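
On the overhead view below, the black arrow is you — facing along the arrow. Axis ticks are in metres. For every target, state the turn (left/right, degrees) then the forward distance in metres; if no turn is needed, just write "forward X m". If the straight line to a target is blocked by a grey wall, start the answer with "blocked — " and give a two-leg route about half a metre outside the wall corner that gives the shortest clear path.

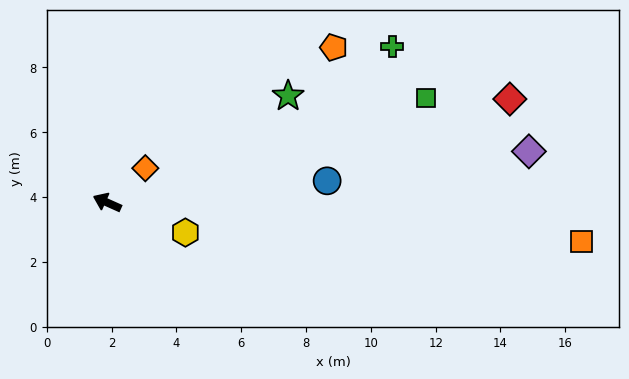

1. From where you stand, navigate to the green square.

turn right 138°, forward 10.4 m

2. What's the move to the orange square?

turn right 161°, forward 14.7 m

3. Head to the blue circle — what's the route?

turn right 150°, forward 6.8 m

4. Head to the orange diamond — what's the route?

turn right 114°, forward 1.6 m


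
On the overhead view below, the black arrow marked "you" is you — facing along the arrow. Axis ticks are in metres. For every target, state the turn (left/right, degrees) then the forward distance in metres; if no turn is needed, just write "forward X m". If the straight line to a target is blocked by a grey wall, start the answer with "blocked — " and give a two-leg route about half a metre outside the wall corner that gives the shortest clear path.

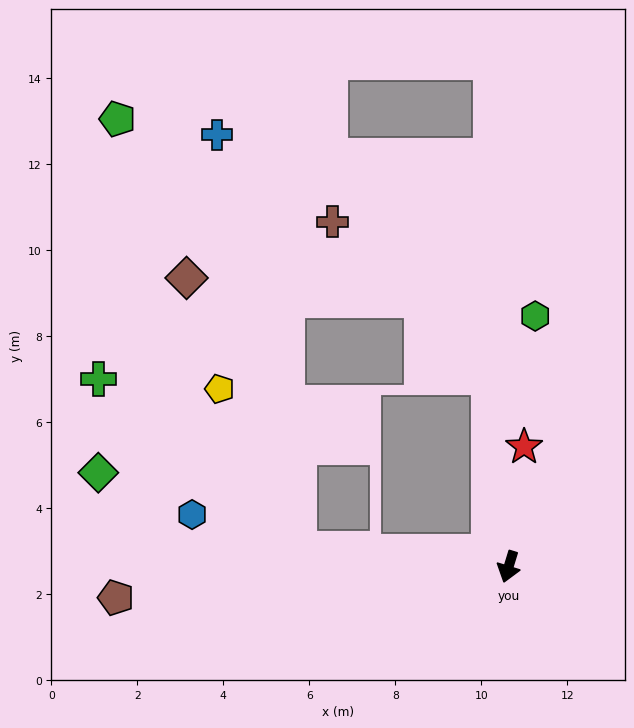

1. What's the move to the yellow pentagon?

blocked — turn right 78°, forward 4.9 m, then turn right 59°, forward 4.1 m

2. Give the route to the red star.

turn right 170°, forward 2.8 m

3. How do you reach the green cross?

blocked — turn right 78°, forward 4.9 m, then turn right 35°, forward 6.1 m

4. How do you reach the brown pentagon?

turn right 68°, forward 9.2 m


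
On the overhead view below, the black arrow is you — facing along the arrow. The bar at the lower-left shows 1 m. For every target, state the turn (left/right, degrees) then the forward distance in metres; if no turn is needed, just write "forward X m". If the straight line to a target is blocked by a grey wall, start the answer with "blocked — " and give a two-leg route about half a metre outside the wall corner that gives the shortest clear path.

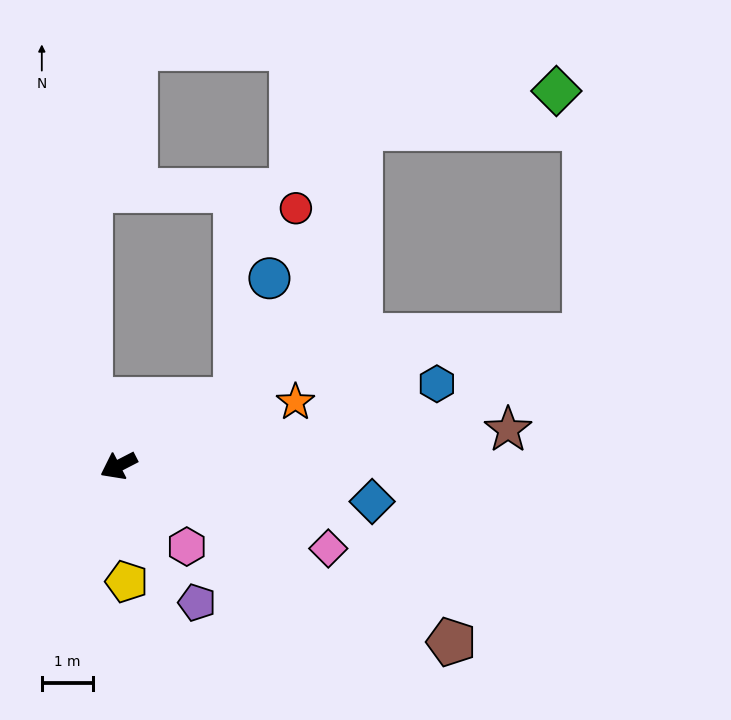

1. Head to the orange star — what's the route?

turn left 173°, forward 3.6 m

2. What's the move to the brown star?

turn left 158°, forward 7.6 m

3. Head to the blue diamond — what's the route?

turn left 145°, forward 5.0 m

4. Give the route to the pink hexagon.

turn left 103°, forward 2.1 m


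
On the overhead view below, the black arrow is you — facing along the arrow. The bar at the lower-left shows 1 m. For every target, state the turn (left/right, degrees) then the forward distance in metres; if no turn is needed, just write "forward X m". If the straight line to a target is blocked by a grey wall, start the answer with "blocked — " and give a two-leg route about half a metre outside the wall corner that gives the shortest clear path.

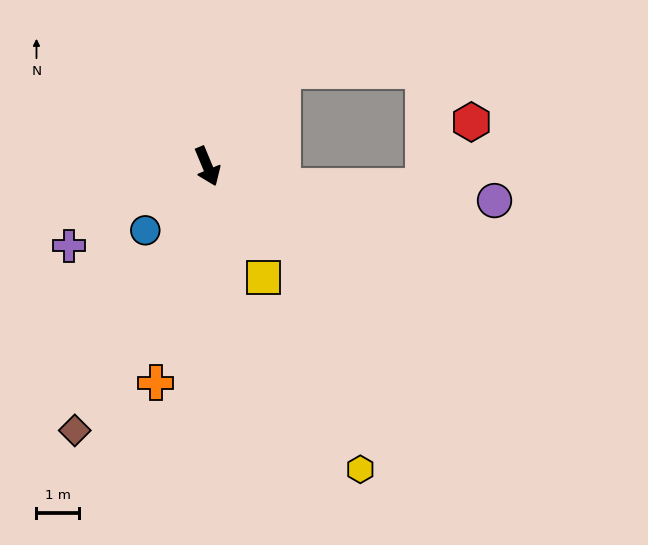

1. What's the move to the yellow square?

turn left 4°, forward 2.9 m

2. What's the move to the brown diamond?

turn right 49°, forward 6.9 m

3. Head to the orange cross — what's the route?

turn right 36°, forward 5.2 m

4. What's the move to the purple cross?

turn right 83°, forward 3.7 m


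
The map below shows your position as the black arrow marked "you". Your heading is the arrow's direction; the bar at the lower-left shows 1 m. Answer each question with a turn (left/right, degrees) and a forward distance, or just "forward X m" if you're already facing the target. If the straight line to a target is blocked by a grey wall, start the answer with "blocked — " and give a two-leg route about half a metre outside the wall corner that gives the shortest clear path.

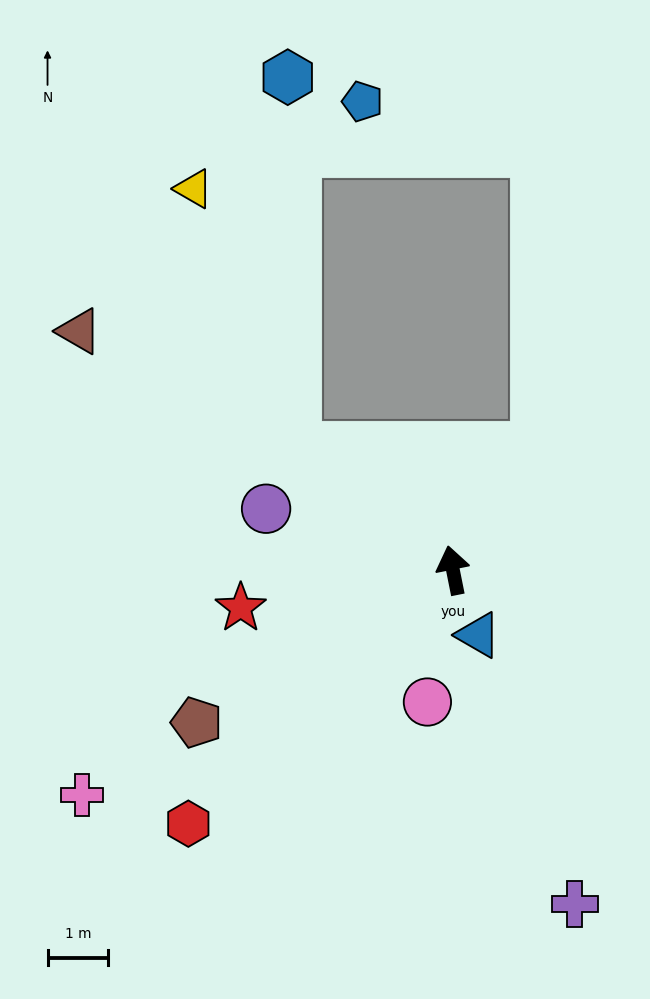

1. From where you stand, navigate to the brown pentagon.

turn left 109°, forward 4.9 m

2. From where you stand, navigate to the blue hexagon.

blocked — turn left 41°, forward 3.3 m, then turn right 51°, forward 6.1 m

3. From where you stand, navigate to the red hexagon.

turn left 122°, forward 6.0 m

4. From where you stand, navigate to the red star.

turn left 89°, forward 3.5 m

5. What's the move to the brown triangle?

turn left 46°, forward 7.3 m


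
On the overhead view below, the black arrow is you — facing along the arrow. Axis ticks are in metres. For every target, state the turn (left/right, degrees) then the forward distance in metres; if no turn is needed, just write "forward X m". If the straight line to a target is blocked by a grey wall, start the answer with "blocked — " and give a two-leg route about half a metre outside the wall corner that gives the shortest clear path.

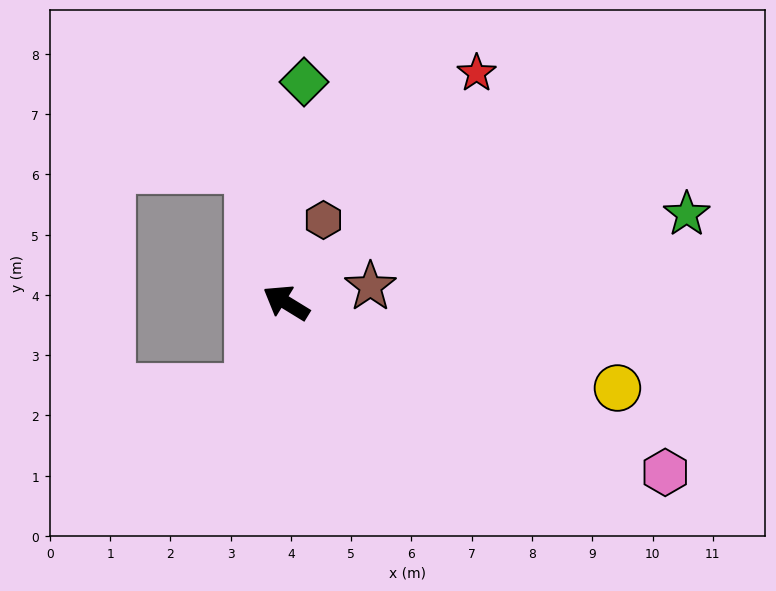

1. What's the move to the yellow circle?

turn right 163°, forward 5.7 m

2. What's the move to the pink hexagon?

turn right 173°, forward 6.9 m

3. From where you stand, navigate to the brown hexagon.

turn right 83°, forward 1.5 m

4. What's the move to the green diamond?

turn right 63°, forward 3.7 m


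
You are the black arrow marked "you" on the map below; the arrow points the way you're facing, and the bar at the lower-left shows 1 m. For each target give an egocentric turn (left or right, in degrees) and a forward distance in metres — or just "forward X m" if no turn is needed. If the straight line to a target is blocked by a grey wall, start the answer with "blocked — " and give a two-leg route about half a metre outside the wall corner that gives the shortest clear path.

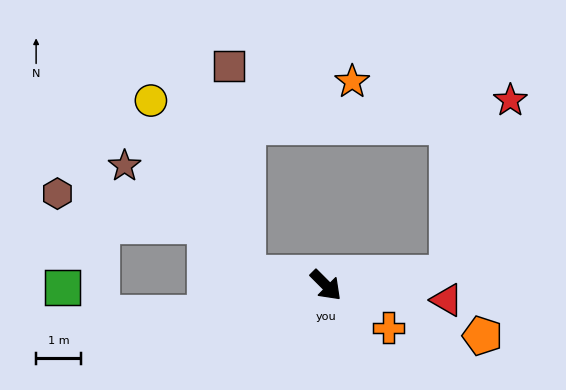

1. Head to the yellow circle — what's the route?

blocked — turn right 143°, forward 1.8 m, then turn right 53°, forward 4.4 m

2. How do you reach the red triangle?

turn left 38°, forward 2.7 m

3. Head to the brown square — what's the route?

blocked — turn right 143°, forward 1.8 m, then turn right 77°, forward 4.6 m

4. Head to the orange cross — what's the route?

turn left 11°, forward 1.7 m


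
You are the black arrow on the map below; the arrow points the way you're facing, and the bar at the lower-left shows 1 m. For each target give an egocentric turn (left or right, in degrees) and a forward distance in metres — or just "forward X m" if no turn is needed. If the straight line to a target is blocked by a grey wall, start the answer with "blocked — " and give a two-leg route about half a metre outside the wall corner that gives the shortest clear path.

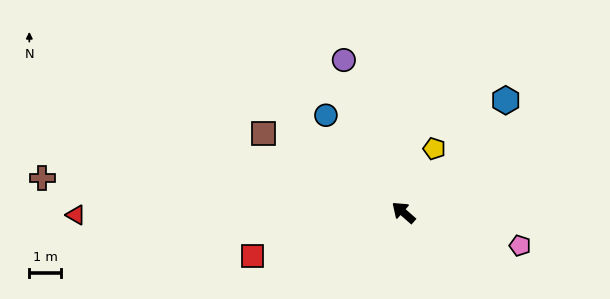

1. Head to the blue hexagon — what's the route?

turn right 91°, forward 4.8 m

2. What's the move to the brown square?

turn left 12°, forward 5.1 m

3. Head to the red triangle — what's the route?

turn left 42°, forward 10.4 m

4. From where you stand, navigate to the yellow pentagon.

turn right 75°, forward 2.2 m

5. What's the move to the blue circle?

turn right 10°, forward 3.9 m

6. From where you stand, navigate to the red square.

turn left 57°, forward 5.0 m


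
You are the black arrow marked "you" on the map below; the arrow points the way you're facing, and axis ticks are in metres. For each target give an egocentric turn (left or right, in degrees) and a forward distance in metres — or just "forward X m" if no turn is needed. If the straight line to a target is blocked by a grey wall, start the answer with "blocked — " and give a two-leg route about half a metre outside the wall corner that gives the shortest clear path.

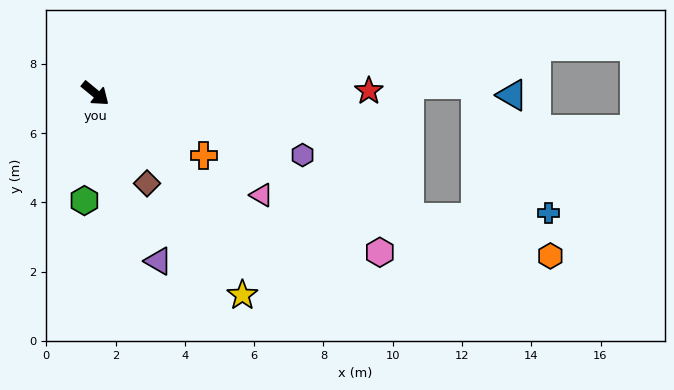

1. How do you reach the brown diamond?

turn right 21°, forward 3.0 m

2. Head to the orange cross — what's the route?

turn left 10°, forward 3.6 m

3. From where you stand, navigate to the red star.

turn left 40°, forward 7.9 m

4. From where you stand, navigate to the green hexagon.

turn right 56°, forward 3.1 m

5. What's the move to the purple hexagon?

turn left 23°, forward 6.2 m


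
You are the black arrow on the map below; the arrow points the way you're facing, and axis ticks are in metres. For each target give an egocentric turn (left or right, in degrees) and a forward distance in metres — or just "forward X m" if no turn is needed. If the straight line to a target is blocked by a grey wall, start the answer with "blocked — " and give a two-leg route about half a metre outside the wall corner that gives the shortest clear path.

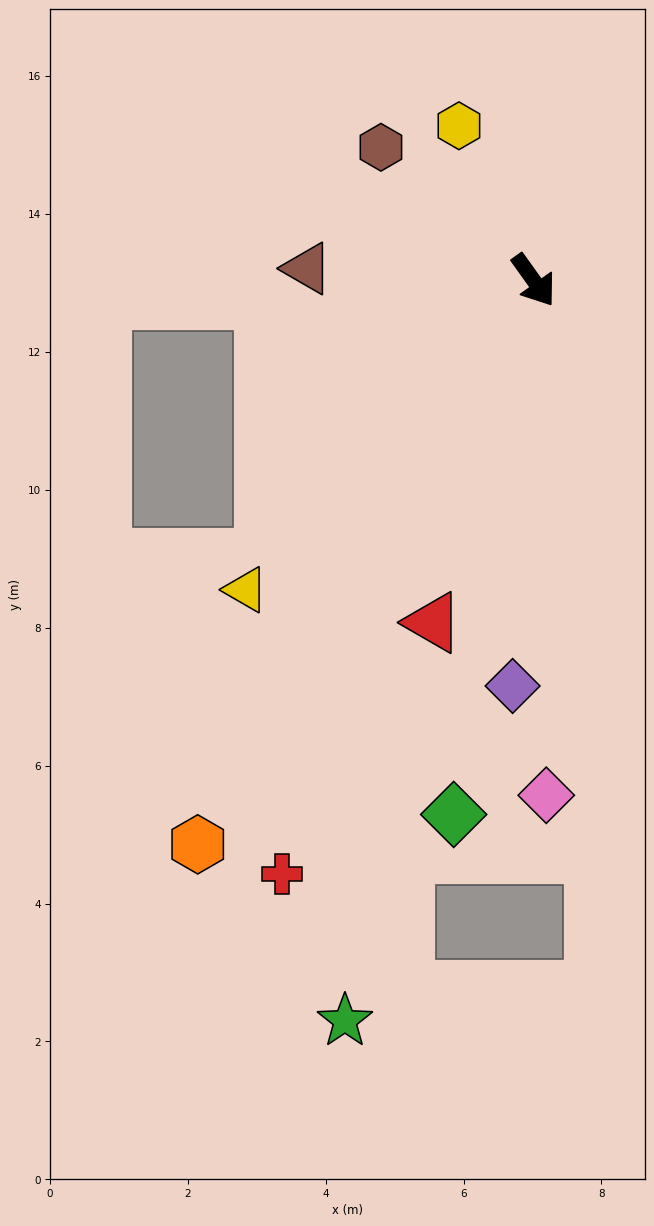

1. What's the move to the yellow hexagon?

turn left 170°, forward 2.5 m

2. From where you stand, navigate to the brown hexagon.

turn right 167°, forward 2.9 m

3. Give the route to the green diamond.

turn right 44°, forward 7.8 m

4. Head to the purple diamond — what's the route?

turn right 39°, forward 5.9 m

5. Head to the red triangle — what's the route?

turn right 52°, forward 5.2 m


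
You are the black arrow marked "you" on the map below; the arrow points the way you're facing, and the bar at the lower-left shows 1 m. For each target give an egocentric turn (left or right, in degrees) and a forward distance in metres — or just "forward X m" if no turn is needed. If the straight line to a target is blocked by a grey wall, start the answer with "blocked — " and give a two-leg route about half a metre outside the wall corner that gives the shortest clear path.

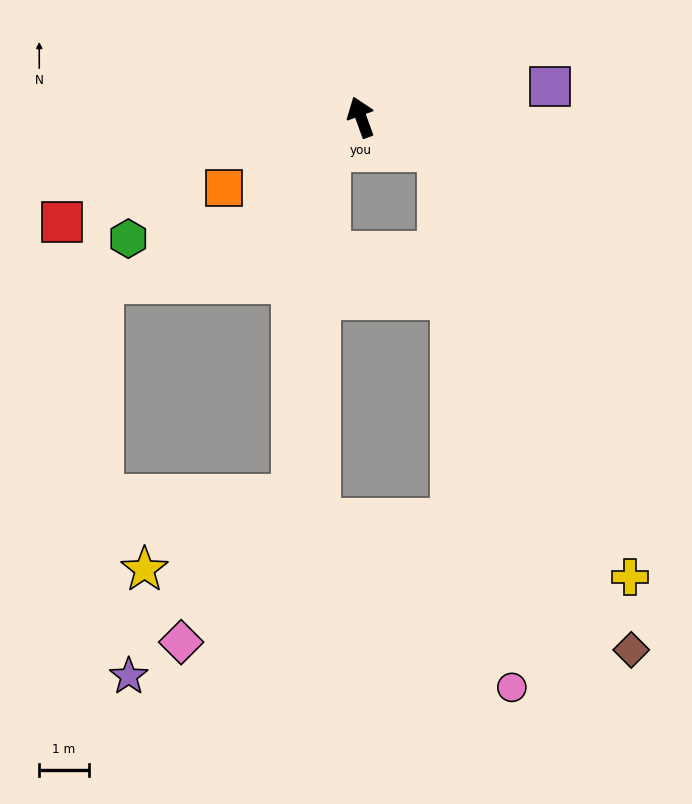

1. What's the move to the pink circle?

blocked — turn right 134°, forward 1.7 m, then turn right 58°, forward 11.0 m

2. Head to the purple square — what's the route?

turn right 101°, forward 3.9 m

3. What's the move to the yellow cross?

blocked — turn right 134°, forward 1.7 m, then turn right 42°, forward 9.5 m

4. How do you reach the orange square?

turn left 97°, forward 3.1 m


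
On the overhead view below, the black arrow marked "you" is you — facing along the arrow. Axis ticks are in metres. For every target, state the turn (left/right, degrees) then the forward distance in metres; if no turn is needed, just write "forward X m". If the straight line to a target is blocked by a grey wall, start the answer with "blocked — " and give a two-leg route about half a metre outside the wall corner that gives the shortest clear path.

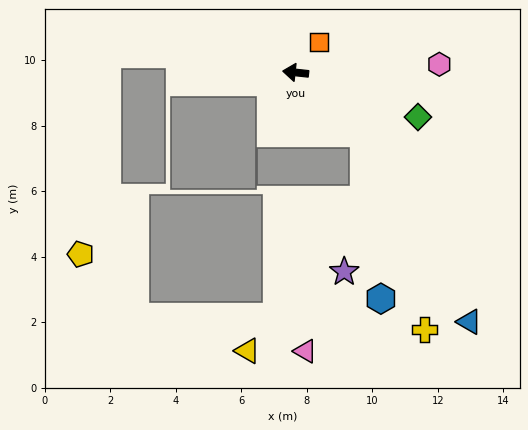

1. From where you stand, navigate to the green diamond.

turn left 166°, forward 4.0 m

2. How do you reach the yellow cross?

blocked — turn left 145°, forward 2.8 m, then turn right 32°, forward 6.3 m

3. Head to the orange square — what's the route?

turn right 121°, forward 1.2 m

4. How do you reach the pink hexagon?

turn right 171°, forward 4.4 m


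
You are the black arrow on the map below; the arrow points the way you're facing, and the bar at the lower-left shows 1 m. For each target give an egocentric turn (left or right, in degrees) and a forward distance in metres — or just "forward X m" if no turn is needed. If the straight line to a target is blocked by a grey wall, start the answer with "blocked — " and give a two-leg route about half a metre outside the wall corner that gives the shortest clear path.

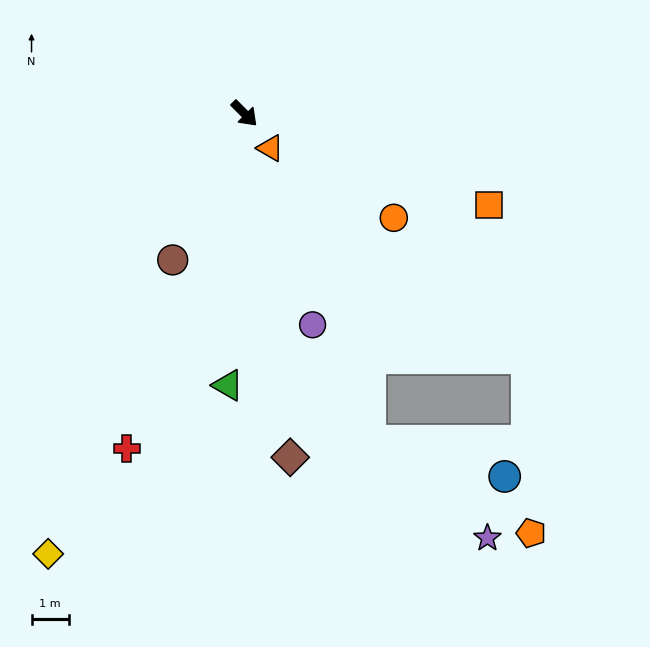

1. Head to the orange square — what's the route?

turn left 25°, forward 7.0 m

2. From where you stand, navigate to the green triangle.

turn right 48°, forward 7.3 m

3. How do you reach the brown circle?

turn right 71°, forward 4.3 m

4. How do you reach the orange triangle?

turn right 8°, forward 1.2 m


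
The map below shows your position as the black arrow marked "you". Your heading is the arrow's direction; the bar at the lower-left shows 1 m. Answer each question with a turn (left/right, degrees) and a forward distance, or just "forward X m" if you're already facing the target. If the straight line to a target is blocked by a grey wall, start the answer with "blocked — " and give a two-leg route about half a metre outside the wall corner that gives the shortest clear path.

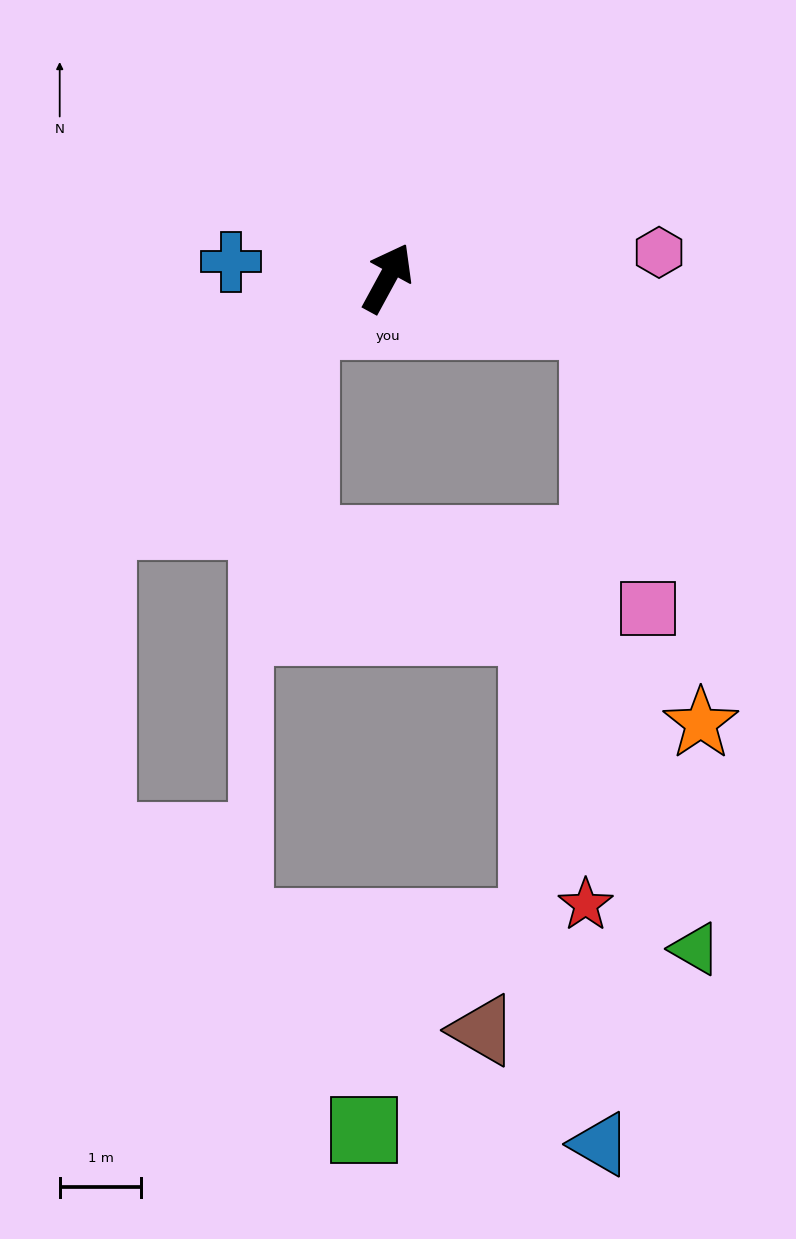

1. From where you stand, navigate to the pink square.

blocked — turn right 74°, forward 2.6 m, then turn right 67°, forward 3.5 m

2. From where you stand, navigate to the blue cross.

turn left 113°, forward 1.9 m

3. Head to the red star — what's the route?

blocked — turn right 74°, forward 2.6 m, then turn right 78°, forward 7.1 m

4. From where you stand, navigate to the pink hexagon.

turn right 56°, forward 3.3 m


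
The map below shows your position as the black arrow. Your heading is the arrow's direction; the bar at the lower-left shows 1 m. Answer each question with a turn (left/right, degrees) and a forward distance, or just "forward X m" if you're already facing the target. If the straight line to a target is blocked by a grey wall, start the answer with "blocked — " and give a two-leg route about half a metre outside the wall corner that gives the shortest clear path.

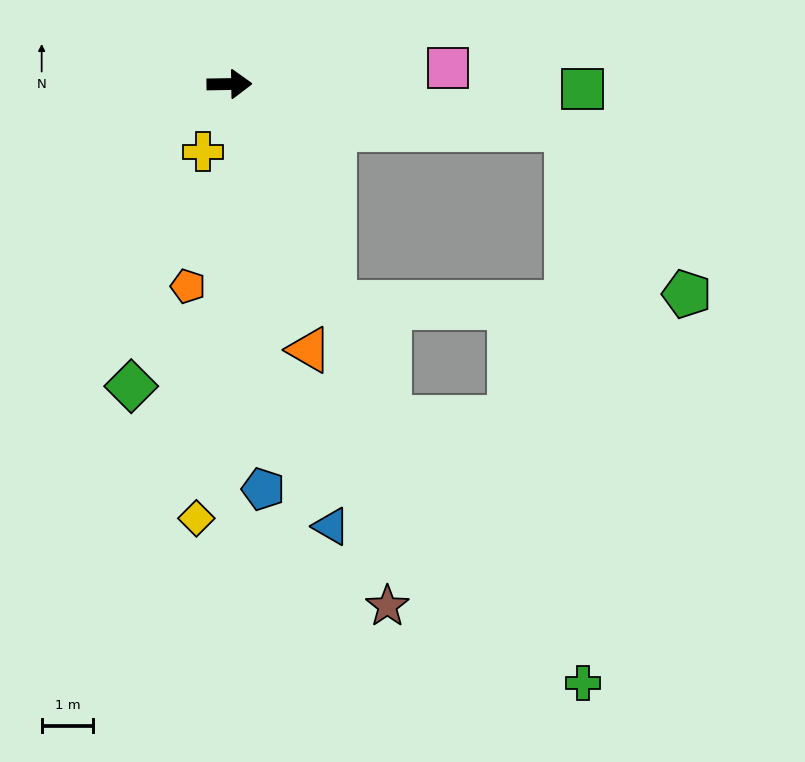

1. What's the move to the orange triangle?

turn right 74°, forward 5.4 m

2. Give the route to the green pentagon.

blocked — turn right 9°, forward 6.6 m, then turn right 46°, forward 3.9 m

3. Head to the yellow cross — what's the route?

turn right 112°, forward 1.4 m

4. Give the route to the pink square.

turn left 3°, forward 4.2 m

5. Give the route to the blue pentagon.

turn right 86°, forward 7.9 m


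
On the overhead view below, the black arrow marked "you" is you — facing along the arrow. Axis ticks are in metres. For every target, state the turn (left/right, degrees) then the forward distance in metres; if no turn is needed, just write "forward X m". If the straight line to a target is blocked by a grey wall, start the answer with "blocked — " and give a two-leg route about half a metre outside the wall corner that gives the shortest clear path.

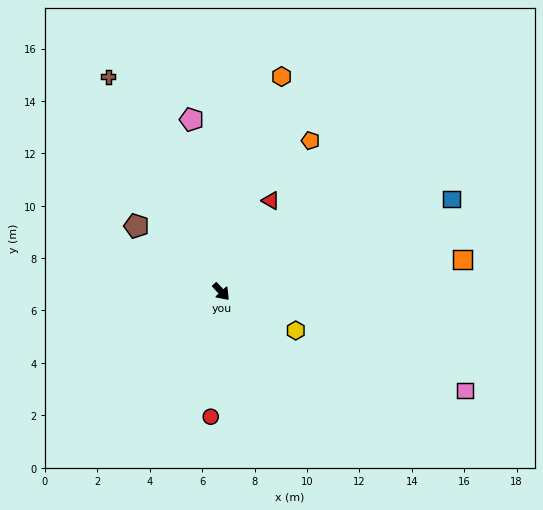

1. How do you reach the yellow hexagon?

turn left 20°, forward 3.2 m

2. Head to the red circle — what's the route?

turn right 47°, forward 4.8 m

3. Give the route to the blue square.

turn left 69°, forward 9.5 m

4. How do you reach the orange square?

turn left 55°, forward 9.3 m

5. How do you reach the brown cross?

turn left 165°, forward 9.3 m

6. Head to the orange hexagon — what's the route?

turn left 122°, forward 8.5 m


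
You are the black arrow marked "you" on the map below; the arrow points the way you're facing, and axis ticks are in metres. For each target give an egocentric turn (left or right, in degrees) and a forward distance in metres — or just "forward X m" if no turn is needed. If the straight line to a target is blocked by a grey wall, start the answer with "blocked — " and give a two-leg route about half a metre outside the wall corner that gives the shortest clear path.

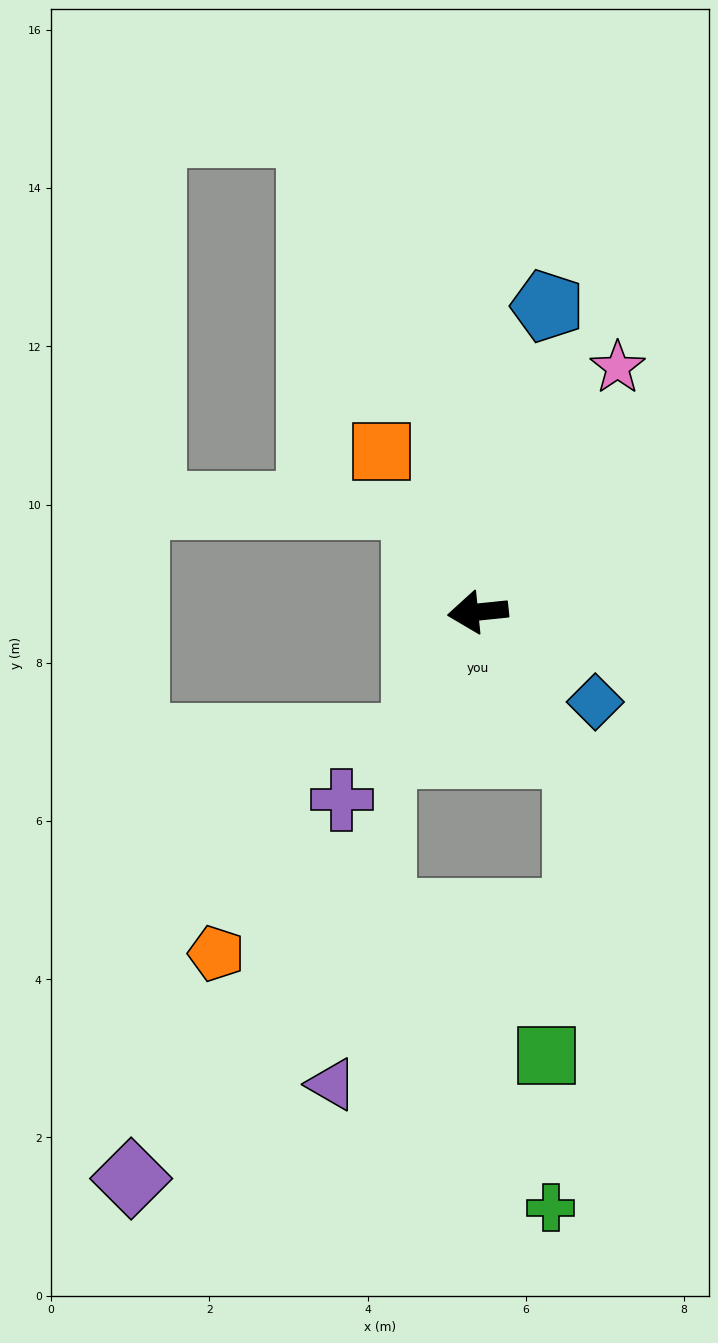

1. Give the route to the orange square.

turn right 65°, forward 2.4 m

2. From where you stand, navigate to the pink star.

turn right 126°, forward 3.6 m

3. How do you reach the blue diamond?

turn left 137°, forward 1.9 m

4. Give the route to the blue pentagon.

turn right 109°, forward 4.0 m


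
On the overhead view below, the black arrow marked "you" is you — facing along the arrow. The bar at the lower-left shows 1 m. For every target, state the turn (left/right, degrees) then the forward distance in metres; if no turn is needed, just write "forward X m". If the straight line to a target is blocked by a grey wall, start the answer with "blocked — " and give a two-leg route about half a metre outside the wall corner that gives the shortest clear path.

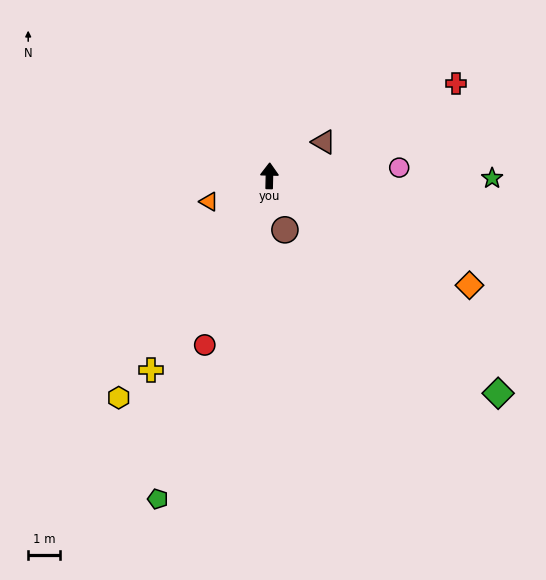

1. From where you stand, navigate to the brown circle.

turn right 163°, forward 1.8 m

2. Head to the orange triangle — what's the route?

turn left 114°, forward 2.1 m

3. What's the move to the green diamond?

turn right 132°, forward 10.0 m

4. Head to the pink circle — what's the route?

turn right 85°, forward 4.1 m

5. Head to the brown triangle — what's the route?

turn right 57°, forward 2.0 m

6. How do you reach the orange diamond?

turn right 117°, forward 7.2 m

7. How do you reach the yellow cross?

turn left 150°, forward 7.2 m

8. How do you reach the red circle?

turn left 160°, forward 5.7 m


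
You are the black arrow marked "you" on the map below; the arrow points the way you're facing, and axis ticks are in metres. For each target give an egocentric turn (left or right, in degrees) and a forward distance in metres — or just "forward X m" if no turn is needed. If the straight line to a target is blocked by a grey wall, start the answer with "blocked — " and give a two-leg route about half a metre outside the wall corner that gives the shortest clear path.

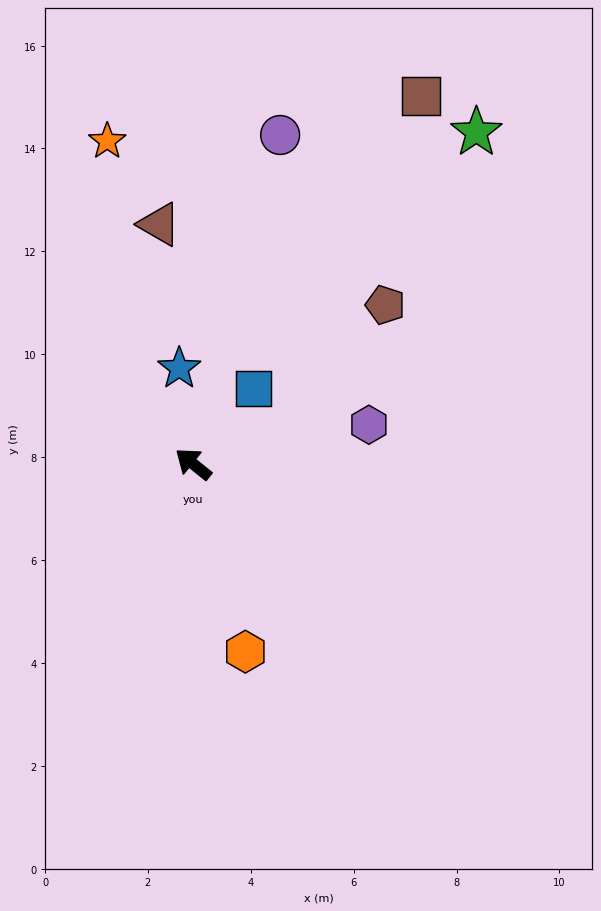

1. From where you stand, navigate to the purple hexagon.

turn right 129°, forward 3.5 m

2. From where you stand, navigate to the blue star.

turn right 43°, forward 1.9 m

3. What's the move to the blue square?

turn right 90°, forward 1.9 m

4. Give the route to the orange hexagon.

turn left 144°, forward 3.8 m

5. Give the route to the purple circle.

turn right 66°, forward 6.6 m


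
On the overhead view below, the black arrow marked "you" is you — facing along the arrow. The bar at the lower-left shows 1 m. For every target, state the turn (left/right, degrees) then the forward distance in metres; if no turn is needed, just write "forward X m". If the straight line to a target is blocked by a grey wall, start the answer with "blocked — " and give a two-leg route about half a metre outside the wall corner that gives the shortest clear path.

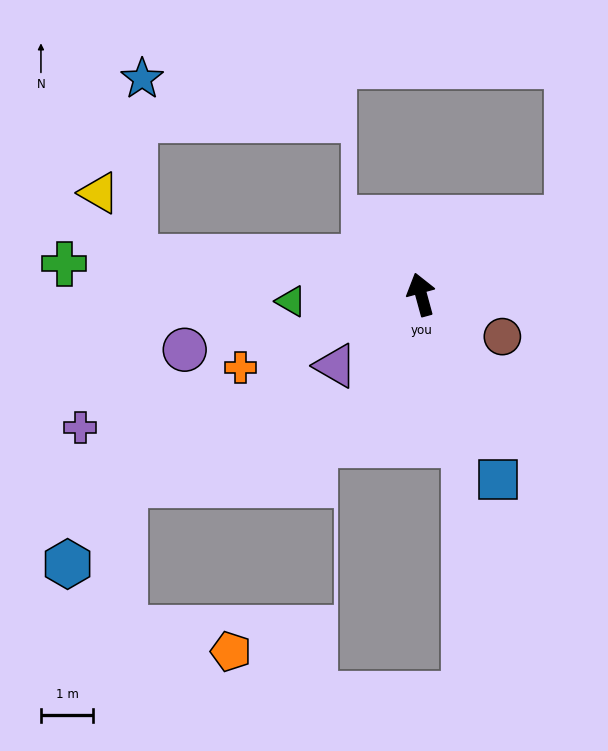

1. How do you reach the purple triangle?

turn left 114°, forward 2.1 m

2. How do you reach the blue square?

turn right 173°, forward 3.8 m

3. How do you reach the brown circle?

turn right 133°, forward 1.7 m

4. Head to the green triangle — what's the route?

turn left 78°, forward 2.5 m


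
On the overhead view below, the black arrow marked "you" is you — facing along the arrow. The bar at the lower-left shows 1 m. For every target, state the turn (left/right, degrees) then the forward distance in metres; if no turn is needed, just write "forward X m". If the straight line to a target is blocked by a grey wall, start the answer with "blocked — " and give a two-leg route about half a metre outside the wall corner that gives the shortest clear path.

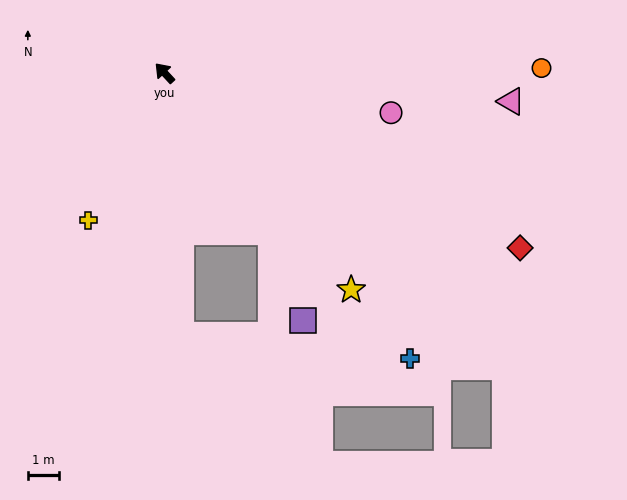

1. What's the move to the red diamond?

turn right 159°, forward 12.8 m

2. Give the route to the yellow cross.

turn left 110°, forward 5.4 m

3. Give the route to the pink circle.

turn right 143°, forward 7.5 m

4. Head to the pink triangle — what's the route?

turn right 137°, forward 11.3 m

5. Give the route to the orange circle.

turn right 132°, forward 12.2 m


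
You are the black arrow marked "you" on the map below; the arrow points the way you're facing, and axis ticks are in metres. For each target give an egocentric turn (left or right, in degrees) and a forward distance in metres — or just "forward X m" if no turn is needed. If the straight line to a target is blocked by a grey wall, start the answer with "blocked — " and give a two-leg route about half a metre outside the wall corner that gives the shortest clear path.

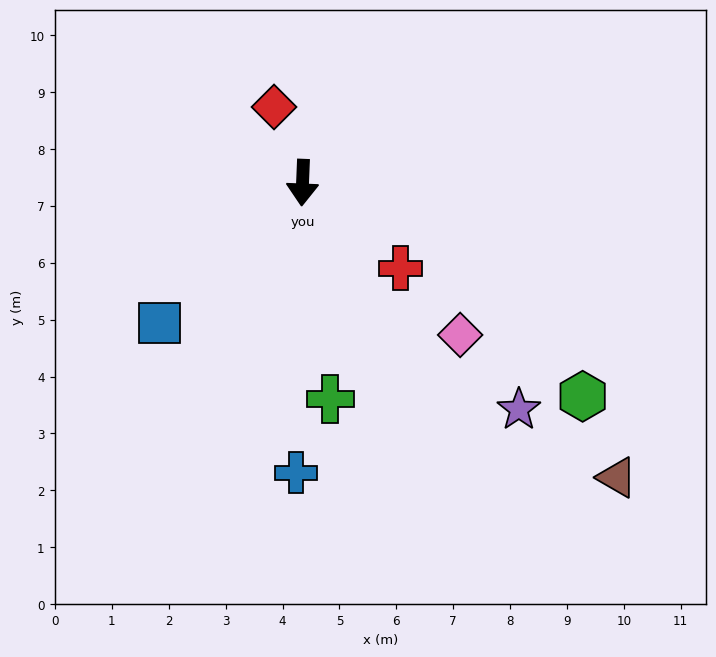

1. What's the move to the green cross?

turn left 10°, forward 3.8 m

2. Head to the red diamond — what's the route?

turn right 157°, forward 1.4 m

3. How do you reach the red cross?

turn left 51°, forward 2.3 m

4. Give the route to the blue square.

turn right 43°, forward 3.5 m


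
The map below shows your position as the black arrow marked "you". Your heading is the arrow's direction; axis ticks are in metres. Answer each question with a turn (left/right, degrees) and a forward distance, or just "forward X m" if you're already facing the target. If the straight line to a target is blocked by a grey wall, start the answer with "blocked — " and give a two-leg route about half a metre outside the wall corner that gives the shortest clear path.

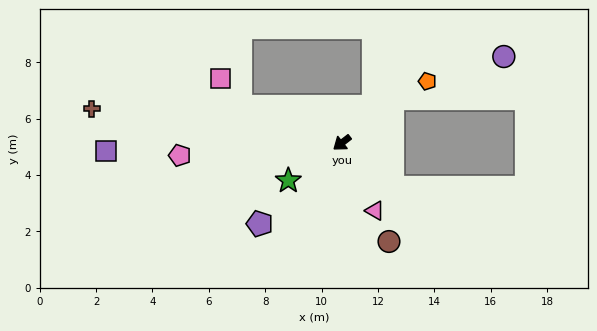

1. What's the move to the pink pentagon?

turn right 33°, forward 5.8 m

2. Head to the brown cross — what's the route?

turn right 46°, forward 9.0 m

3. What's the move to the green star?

turn right 3°, forward 2.3 m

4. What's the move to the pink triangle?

turn left 78°, forward 2.7 m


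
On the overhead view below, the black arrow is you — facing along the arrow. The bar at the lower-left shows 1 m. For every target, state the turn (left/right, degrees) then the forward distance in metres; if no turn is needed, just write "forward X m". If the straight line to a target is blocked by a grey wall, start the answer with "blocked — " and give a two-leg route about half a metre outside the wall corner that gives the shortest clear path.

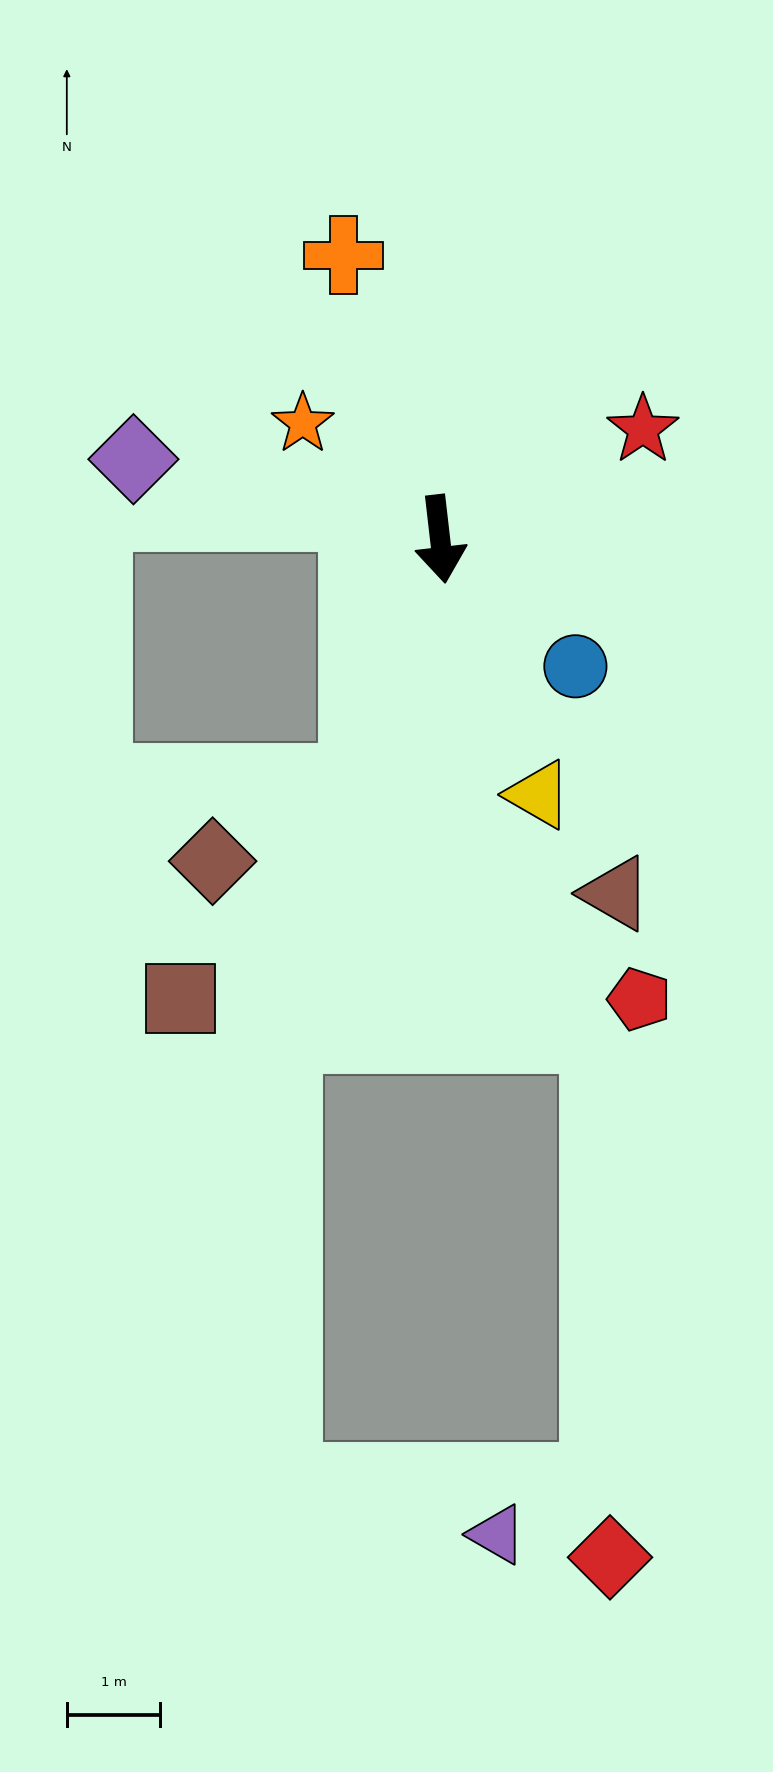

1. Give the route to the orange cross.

turn right 168°, forward 3.2 m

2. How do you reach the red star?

turn left 112°, forward 2.5 m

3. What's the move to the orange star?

turn right 137°, forward 1.9 m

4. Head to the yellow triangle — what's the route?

turn left 14°, forward 2.9 m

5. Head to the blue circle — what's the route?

turn left 40°, forward 2.0 m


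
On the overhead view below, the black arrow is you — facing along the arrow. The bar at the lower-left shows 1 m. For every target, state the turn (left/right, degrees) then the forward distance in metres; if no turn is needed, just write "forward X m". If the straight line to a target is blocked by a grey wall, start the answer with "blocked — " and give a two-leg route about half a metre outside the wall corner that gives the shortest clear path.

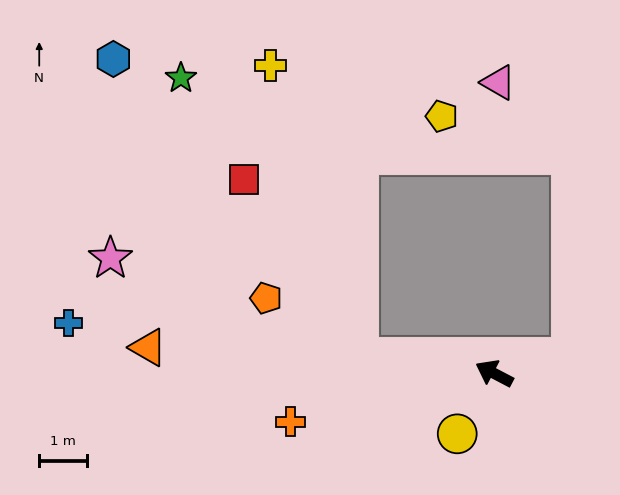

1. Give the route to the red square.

blocked — turn left 21°, forward 2.9 m, then turn right 51°, forward 4.4 m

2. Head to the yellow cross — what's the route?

blocked — turn left 21°, forward 2.9 m, then turn right 67°, forward 6.4 m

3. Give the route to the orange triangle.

turn left 23°, forward 7.3 m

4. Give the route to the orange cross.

turn left 41°, forward 4.4 m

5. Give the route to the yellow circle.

turn left 86°, forward 1.5 m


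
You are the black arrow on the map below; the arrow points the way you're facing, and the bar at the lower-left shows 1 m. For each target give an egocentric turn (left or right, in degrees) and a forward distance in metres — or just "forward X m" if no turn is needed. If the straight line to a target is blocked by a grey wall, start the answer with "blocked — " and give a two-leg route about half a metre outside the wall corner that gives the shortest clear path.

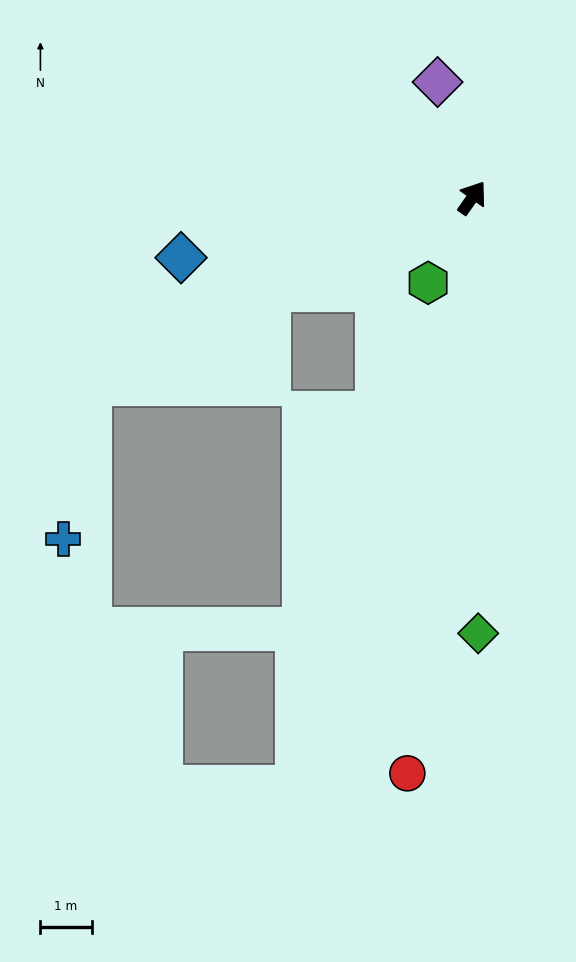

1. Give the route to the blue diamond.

turn left 137°, forward 5.8 m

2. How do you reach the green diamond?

turn right 144°, forward 8.5 m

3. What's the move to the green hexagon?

turn right 172°, forward 1.9 m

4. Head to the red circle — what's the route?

turn right 151°, forward 11.3 m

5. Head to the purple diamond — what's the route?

turn left 52°, forward 2.4 m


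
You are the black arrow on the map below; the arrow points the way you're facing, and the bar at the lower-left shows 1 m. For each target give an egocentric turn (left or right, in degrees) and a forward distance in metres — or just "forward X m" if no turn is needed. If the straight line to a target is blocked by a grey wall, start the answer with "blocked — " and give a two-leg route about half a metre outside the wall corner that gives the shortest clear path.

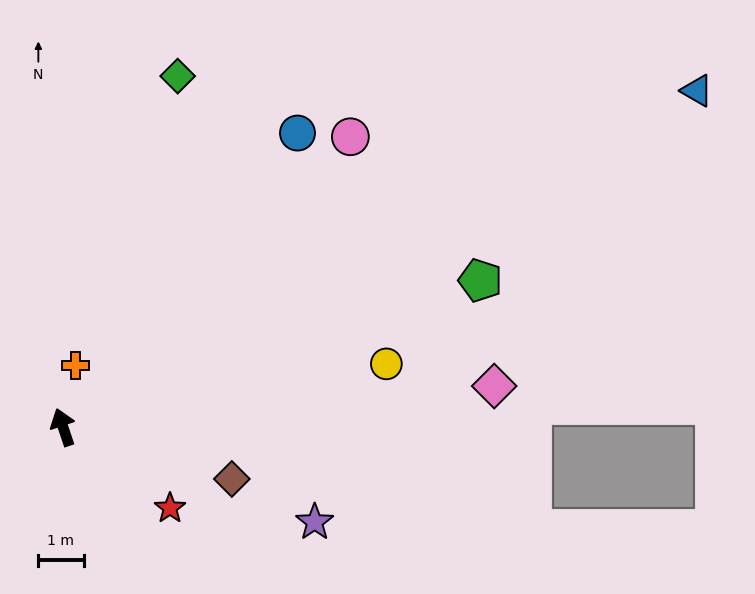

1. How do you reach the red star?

turn right 146°, forward 3.0 m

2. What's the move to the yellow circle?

turn right 97°, forward 7.3 m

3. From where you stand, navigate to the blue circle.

turn right 57°, forward 8.3 m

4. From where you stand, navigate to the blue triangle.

turn right 81°, forward 15.9 m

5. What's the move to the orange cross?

turn right 30°, forward 1.4 m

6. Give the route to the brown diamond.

turn right 126°, forward 3.9 m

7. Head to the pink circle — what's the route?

turn right 63°, forward 9.0 m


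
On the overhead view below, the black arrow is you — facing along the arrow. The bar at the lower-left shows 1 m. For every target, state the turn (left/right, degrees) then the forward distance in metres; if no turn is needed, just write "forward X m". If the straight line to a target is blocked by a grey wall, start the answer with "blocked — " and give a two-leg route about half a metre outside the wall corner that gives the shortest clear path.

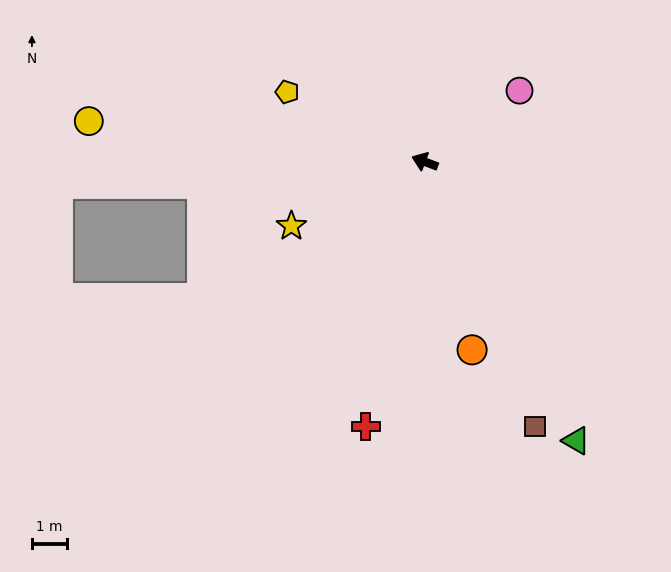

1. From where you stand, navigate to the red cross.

turn left 98°, forward 7.8 m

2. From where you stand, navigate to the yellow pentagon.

turn right 6°, forward 4.4 m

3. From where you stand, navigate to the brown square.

turn left 133°, forward 8.2 m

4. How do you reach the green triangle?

turn left 139°, forward 9.1 m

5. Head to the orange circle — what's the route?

turn left 125°, forward 5.5 m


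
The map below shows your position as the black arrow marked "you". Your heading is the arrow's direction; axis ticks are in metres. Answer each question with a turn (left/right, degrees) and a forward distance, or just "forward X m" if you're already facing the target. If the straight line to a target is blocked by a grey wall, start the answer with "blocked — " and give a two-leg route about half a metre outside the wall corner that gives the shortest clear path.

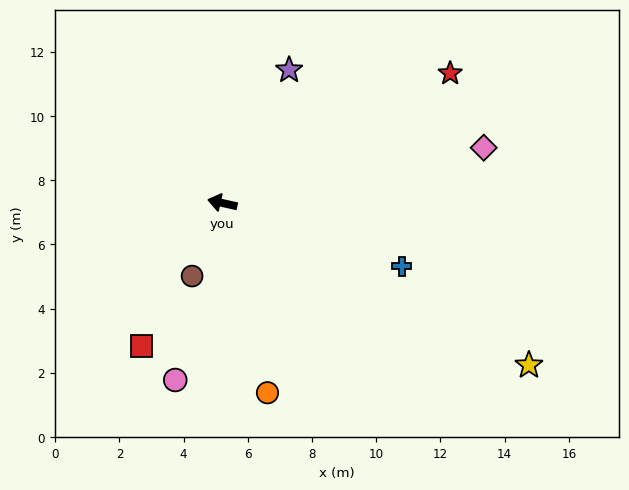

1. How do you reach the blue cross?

turn left 173°, forward 5.9 m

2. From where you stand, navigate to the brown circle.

turn left 80°, forward 2.5 m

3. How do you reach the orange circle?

turn left 116°, forward 6.1 m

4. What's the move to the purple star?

turn right 104°, forward 4.6 m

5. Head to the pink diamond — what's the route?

turn right 155°, forward 8.3 m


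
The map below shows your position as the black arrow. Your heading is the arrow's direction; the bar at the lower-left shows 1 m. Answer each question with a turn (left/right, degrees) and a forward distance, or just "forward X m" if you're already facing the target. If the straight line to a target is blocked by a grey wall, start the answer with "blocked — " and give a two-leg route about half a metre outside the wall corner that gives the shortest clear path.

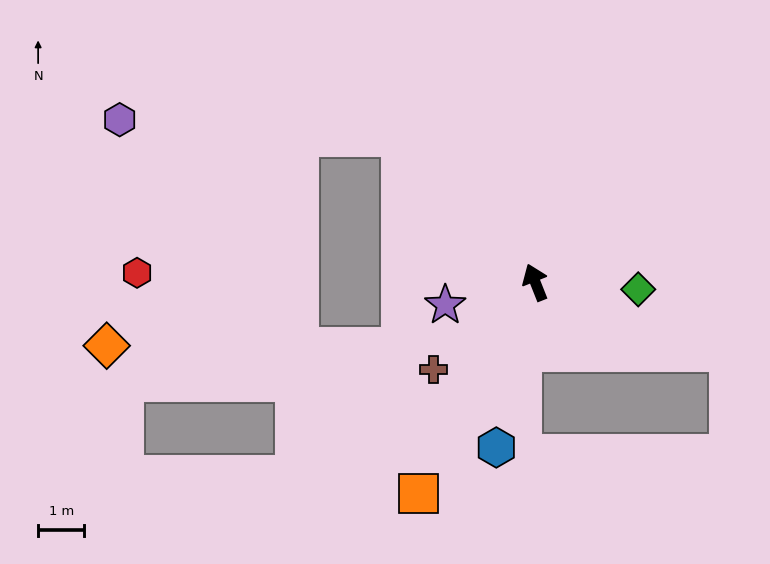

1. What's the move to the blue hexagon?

turn left 145°, forward 3.7 m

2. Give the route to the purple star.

turn left 83°, forward 2.0 m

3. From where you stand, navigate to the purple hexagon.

blocked — turn left 21°, forward 4.3 m, then turn left 44°, forward 6.1 m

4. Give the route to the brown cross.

turn left 109°, forward 2.9 m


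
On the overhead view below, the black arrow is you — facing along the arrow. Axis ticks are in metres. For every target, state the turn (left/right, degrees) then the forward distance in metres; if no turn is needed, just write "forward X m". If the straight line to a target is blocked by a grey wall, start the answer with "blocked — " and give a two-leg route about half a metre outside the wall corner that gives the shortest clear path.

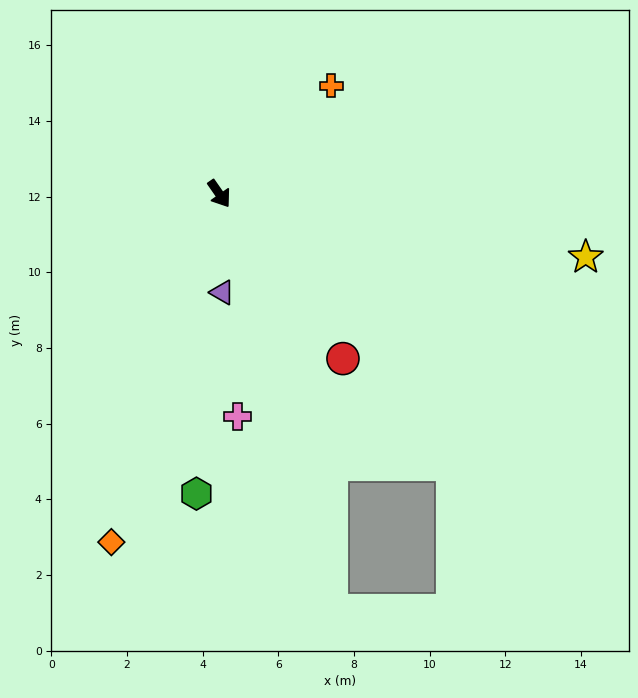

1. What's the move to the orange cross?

turn left 99°, forward 4.1 m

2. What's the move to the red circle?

turn left 2°, forward 5.4 m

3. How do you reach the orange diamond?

turn right 52°, forward 9.6 m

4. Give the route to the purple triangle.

turn right 33°, forward 2.6 m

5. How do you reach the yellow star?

turn left 45°, forward 9.8 m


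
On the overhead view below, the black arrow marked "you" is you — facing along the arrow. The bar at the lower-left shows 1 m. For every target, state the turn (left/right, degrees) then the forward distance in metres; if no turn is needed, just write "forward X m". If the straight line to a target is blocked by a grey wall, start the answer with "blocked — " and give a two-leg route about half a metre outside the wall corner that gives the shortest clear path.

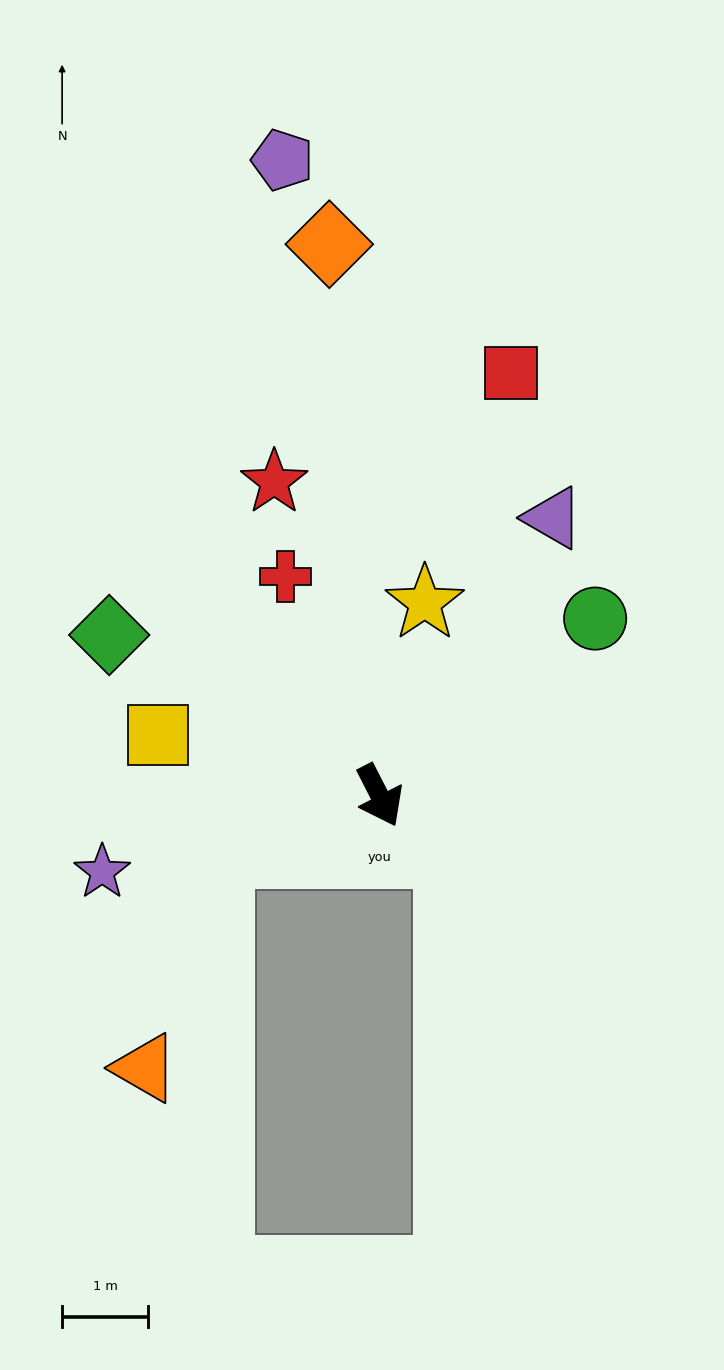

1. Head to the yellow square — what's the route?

turn right 132°, forward 2.7 m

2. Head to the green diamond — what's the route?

turn right 148°, forward 3.6 m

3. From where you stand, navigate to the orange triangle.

blocked — turn right 98°, forward 2.0 m, then turn left 52°, forward 2.6 m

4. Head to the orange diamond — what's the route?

turn left 158°, forward 6.4 m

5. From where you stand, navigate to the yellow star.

turn left 140°, forward 2.3 m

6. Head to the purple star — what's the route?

turn right 102°, forward 3.3 m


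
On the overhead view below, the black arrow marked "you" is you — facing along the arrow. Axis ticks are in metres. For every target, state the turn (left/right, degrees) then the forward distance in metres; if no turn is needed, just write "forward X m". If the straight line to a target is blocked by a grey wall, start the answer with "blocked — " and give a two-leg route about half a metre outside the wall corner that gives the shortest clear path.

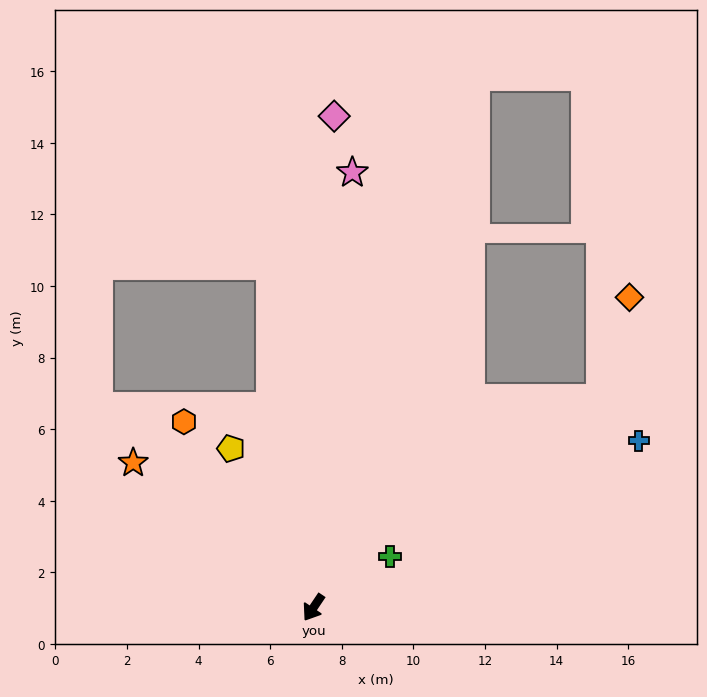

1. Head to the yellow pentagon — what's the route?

turn right 119°, forward 5.0 m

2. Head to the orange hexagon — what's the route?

turn right 111°, forward 6.3 m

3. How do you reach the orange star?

turn right 95°, forward 6.5 m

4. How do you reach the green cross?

turn left 158°, forward 2.6 m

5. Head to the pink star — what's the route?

turn right 151°, forward 12.2 m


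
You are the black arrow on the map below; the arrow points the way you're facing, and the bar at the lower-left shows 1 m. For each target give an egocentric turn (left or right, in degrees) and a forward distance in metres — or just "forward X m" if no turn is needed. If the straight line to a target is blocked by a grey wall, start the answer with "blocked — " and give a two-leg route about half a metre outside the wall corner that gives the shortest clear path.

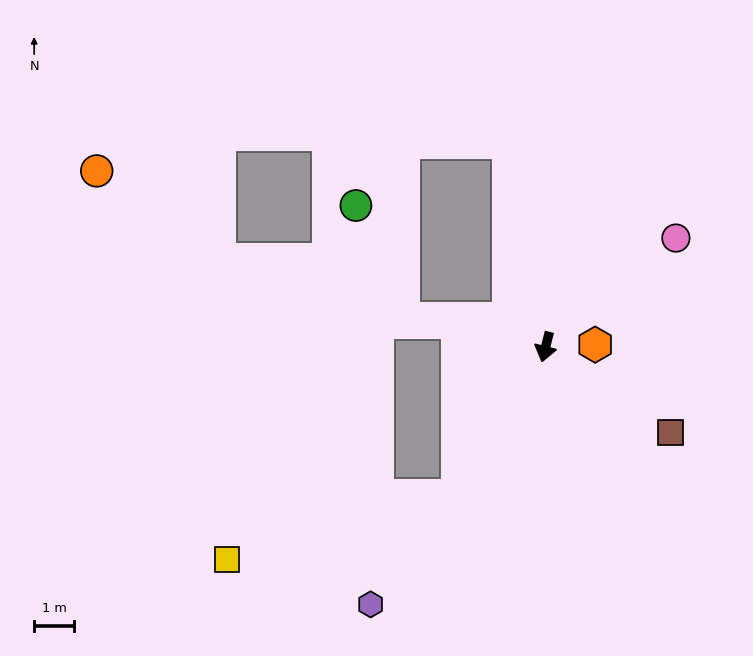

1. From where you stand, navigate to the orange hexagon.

turn left 107°, forward 1.2 m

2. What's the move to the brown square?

turn left 70°, forward 3.8 m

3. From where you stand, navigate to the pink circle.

turn left 144°, forward 4.3 m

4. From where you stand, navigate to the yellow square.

blocked — turn right 16°, forward 4.3 m, then turn right 45°, forward 6.0 m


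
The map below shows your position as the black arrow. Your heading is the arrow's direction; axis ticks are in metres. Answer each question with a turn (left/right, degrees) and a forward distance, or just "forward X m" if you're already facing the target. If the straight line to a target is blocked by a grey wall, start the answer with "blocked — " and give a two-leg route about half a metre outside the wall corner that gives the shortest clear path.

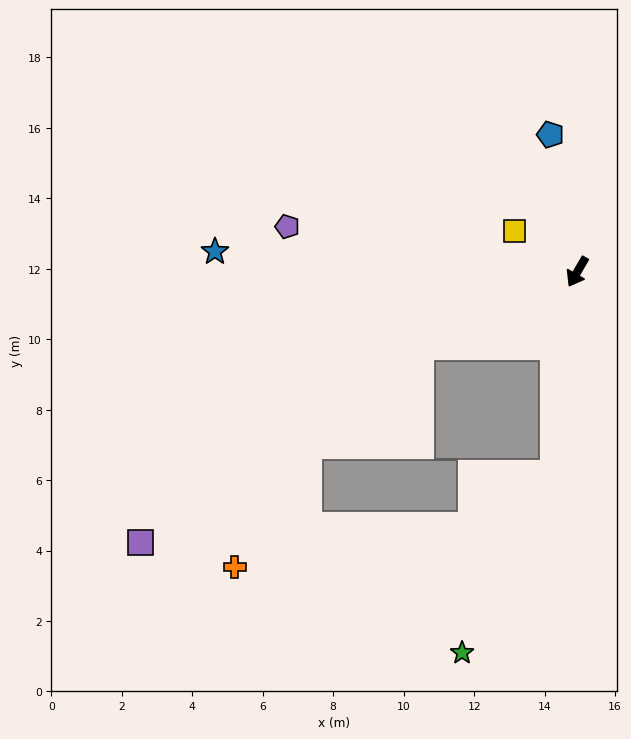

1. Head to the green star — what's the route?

blocked — turn left 24°, forward 5.8 m, then turn right 21°, forward 5.7 m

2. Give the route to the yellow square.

turn right 93°, forward 2.1 m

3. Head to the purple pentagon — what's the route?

turn right 69°, forward 8.3 m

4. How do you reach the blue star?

turn right 63°, forward 10.3 m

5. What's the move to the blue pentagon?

turn right 139°, forward 4.0 m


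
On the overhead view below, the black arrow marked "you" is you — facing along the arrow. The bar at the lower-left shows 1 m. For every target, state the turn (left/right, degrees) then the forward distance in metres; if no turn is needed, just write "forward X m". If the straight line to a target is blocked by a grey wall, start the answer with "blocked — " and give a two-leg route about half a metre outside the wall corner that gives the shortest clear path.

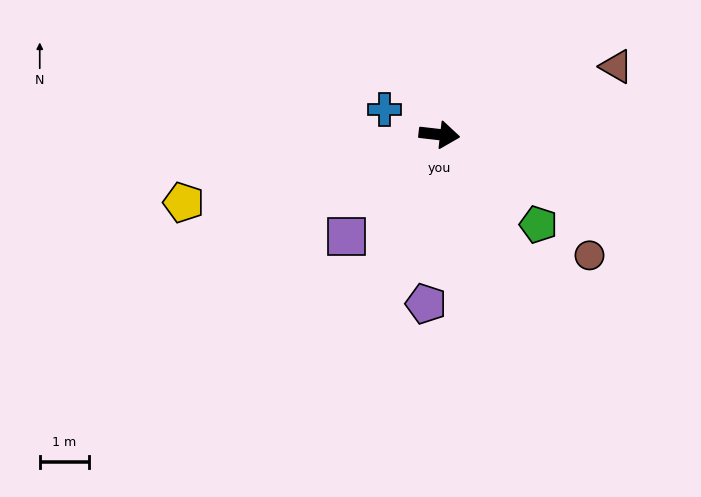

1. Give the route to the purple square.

turn right 126°, forward 2.8 m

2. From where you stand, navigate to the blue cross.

turn left 162°, forward 1.2 m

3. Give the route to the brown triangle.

turn left 28°, forward 3.8 m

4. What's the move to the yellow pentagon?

turn right 159°, forward 5.4 m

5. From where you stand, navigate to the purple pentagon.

turn right 88°, forward 3.4 m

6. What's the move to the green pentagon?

turn right 36°, forward 2.7 m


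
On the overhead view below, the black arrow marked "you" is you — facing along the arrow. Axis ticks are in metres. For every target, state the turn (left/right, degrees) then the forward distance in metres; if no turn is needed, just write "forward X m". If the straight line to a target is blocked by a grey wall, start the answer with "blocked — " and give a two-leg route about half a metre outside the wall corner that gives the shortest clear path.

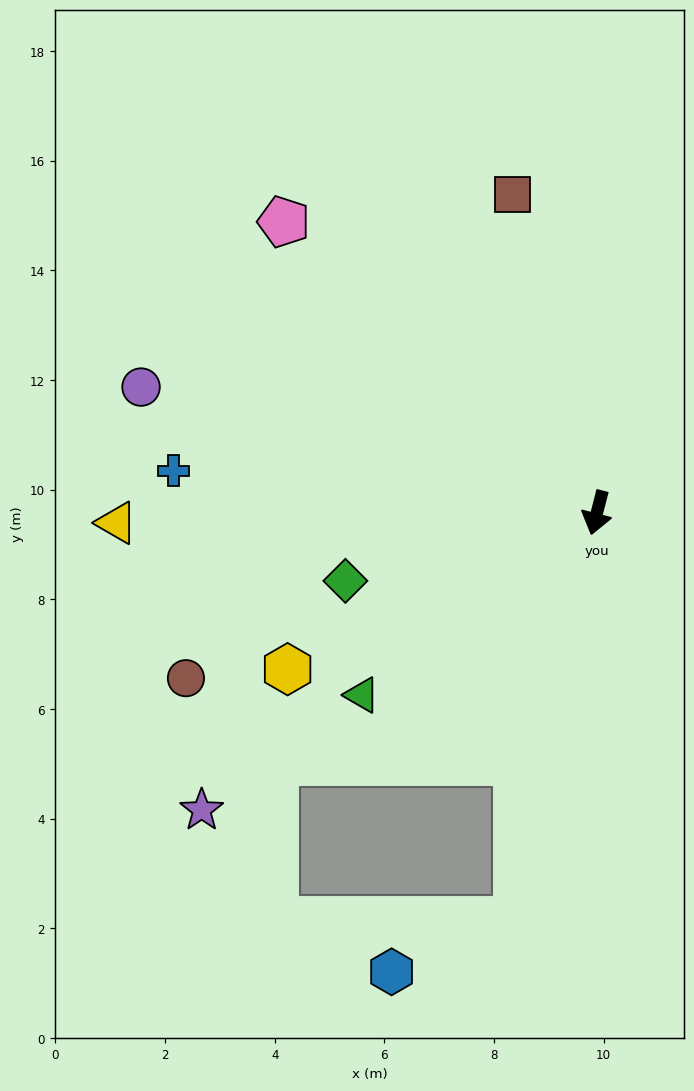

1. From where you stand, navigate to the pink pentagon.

turn right 118°, forward 7.8 m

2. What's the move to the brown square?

turn right 151°, forward 6.0 m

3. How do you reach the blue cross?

turn right 81°, forward 7.8 m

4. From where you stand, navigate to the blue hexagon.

blocked — turn left 3°, forward 7.6 m, then turn right 56°, forward 2.5 m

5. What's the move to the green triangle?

turn right 38°, forward 5.4 m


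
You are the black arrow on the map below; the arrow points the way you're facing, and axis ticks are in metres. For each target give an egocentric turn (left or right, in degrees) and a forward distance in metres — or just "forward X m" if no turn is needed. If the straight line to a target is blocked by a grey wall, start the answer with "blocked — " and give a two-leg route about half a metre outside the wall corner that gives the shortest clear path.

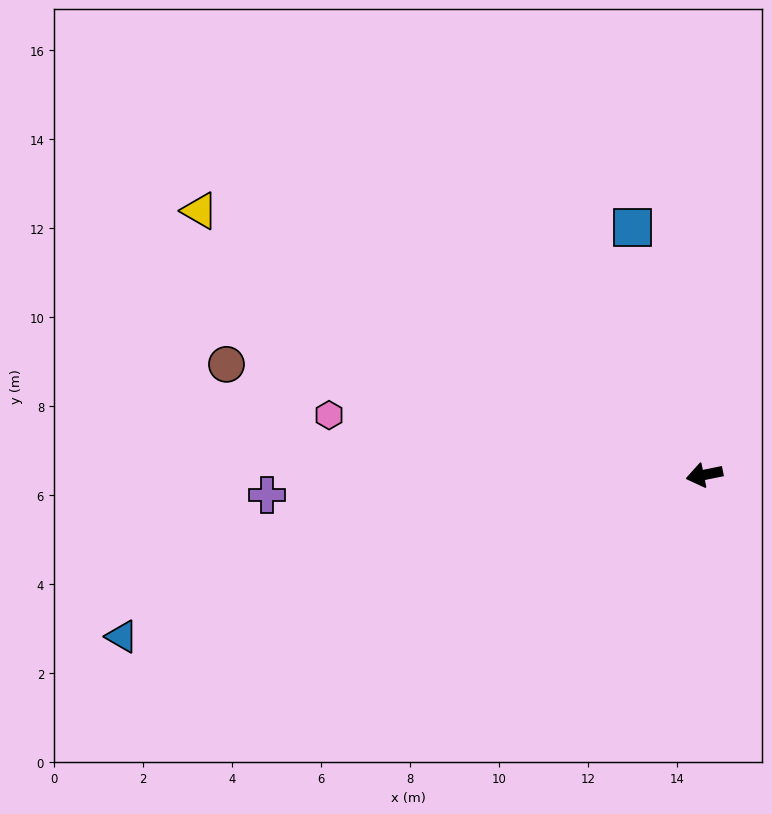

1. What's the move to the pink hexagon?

turn right 21°, forward 8.5 m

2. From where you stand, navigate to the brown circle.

turn right 25°, forward 11.0 m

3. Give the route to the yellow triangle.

turn right 39°, forward 12.8 m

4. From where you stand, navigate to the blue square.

turn right 85°, forward 5.8 m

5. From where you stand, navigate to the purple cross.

turn right 9°, forward 9.8 m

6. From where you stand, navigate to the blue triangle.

turn left 4°, forward 13.6 m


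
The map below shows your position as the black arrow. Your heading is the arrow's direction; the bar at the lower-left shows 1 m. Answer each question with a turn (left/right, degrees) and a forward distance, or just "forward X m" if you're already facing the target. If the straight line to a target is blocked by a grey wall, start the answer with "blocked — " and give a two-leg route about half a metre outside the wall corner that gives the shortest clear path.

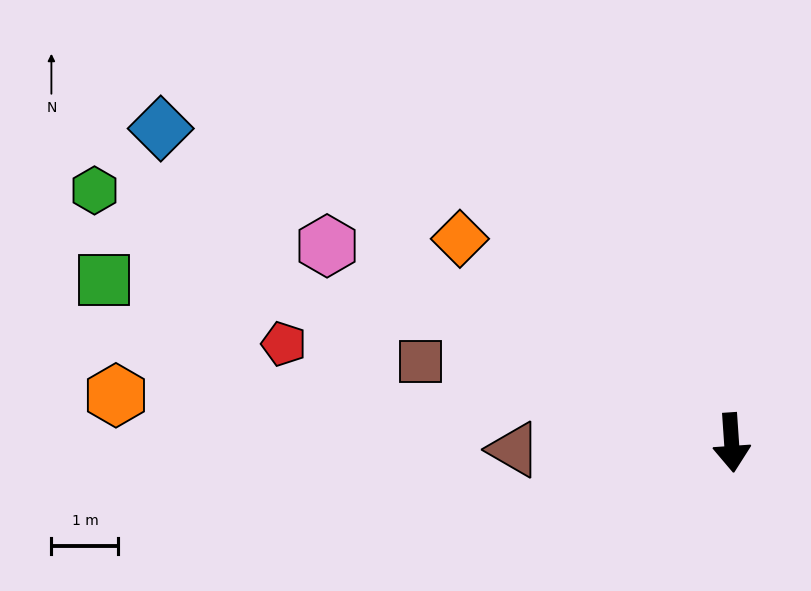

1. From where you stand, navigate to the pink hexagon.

turn right 120°, forward 6.7 m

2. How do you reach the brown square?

turn right 109°, forward 4.8 m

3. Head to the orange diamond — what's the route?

turn right 131°, forward 5.1 m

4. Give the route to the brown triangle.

turn right 92°, forward 3.2 m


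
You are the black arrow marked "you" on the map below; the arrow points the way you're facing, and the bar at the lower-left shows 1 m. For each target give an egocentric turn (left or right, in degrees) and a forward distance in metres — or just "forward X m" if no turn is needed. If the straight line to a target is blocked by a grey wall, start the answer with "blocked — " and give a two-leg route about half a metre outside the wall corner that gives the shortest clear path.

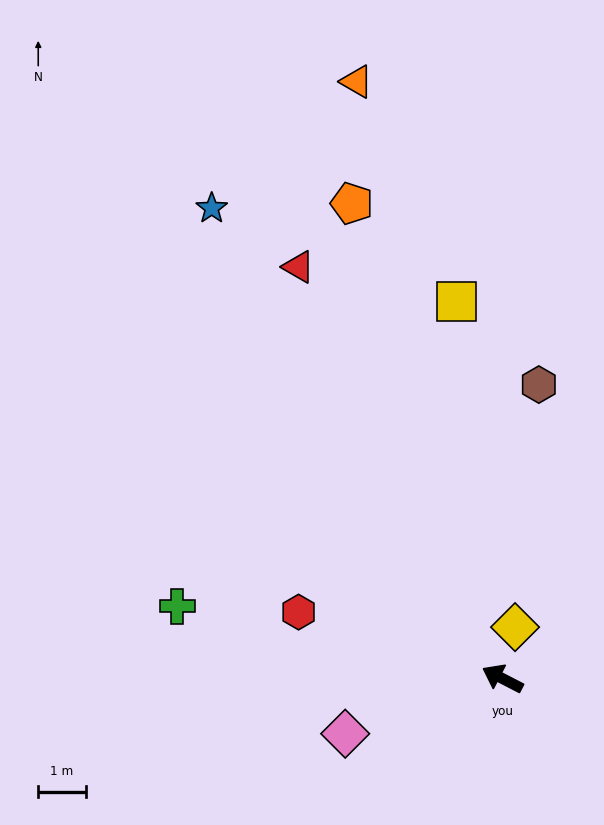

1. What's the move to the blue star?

turn right 31°, forward 11.6 m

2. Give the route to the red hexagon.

turn left 9°, forward 4.5 m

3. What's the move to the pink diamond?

turn left 47°, forward 3.5 m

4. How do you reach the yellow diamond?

turn right 76°, forward 1.1 m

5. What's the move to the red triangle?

turn right 36°, forward 9.6 m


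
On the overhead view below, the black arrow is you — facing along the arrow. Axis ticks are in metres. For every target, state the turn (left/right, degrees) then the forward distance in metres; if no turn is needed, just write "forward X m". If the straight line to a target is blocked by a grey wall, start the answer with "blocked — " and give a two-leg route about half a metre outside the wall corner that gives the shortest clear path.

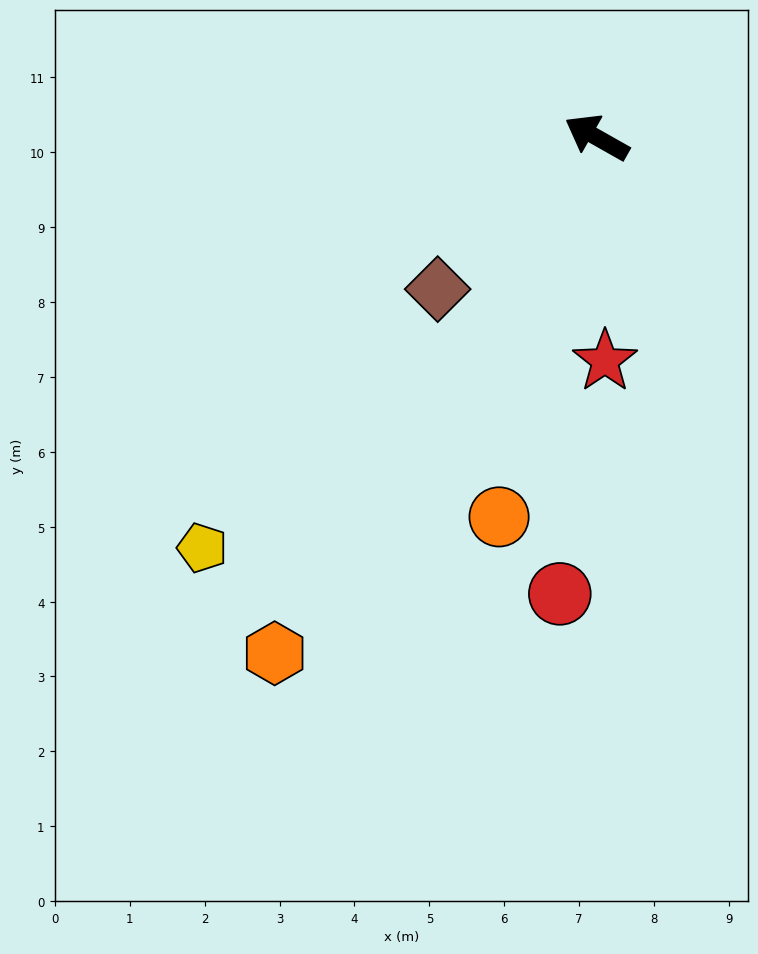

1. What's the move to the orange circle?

turn left 105°, forward 5.2 m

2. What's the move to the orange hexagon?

turn left 87°, forward 8.1 m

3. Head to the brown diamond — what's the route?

turn left 73°, forward 2.9 m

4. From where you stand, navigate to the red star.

turn left 122°, forward 3.0 m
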